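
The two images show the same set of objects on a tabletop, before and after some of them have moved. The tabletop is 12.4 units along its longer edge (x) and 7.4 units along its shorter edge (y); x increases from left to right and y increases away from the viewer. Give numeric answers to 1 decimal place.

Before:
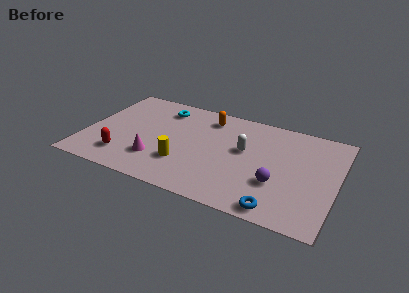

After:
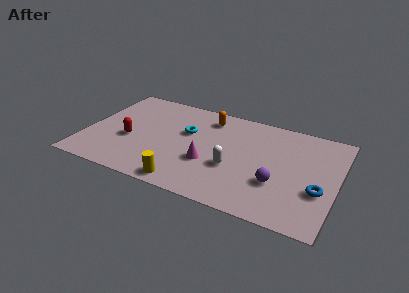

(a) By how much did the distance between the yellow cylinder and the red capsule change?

+0.8

The distance was about 3.0 in the first image and 3.8 in the second, so they moved 0.8 units further apart.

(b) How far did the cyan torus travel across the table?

2.0

The cyan torus was near (3.5, 6.0) before and (4.9, 4.6) after, so it travelled √(1.4² + 1.4²) ≈ 2.0 units.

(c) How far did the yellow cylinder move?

1.4

From (5.0, 2.2) to (5.3, 0.8), the yellow cylinder covered √(0.3² + 1.4²) ≈ 1.4 units.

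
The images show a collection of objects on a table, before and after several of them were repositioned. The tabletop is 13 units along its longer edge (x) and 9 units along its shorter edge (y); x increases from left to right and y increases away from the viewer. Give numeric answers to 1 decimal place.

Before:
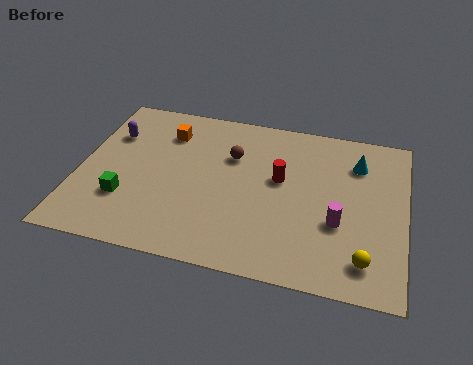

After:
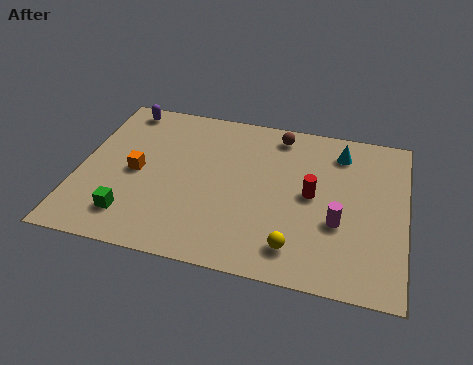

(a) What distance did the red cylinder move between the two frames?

1.4

The red cylinder was near (8.0, 5.2) before and (9.3, 4.6) after, so it travelled √(1.3² + 0.6²) ≈ 1.4 units.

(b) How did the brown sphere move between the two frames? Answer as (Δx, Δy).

(1.8, 1.7)

From the two frames, the brown sphere sits at roughly (6.0, 6.1) before and (7.8, 7.8) after.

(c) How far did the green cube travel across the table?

0.9

The green cube moved from about (2.0, 2.7) to (2.3, 1.8), a distance of √(0.3² + 0.9²) ≈ 0.9.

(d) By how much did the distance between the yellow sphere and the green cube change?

-3.1

The distance was about 9.6 in the first image and 6.5 in the second, so they moved 3.1 units closer together.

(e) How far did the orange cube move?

2.8

The orange cube was near (3.3, 6.9) before and (2.3, 4.3) after, so it travelled √(1.0² + 2.6²) ≈ 2.8 units.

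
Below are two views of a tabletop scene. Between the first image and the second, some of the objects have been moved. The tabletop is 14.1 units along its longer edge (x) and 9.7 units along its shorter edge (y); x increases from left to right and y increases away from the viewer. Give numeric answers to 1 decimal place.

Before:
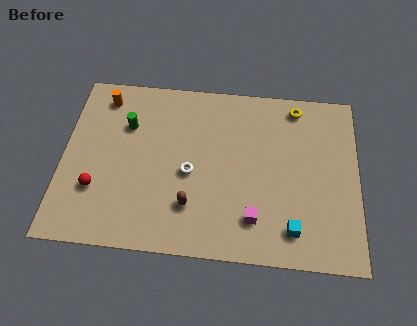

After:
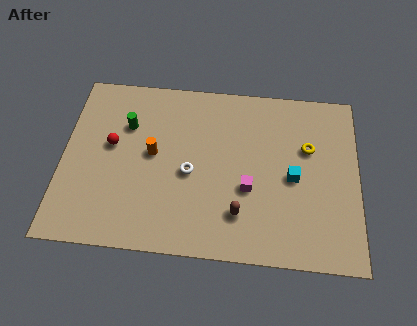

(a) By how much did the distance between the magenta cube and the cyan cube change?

+0.4

They were about 1.8 units apart before and 2.2 after — 0.4 units further apart.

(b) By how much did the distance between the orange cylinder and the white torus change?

-3.8

The distance was about 5.8 in the first image and 2.0 in the second, so they moved 3.8 units closer together.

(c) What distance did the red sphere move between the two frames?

2.6

From (1.7, 3.0) to (2.3, 5.5), the red sphere covered √(0.6² + 2.5²) ≈ 2.6 units.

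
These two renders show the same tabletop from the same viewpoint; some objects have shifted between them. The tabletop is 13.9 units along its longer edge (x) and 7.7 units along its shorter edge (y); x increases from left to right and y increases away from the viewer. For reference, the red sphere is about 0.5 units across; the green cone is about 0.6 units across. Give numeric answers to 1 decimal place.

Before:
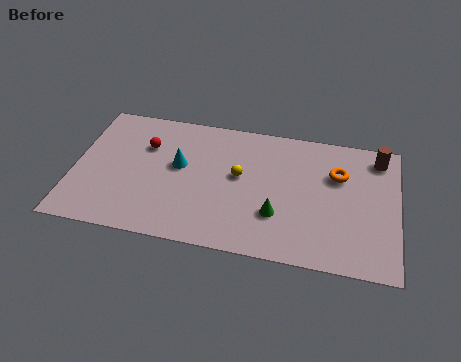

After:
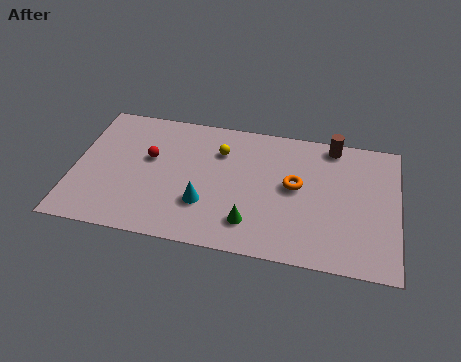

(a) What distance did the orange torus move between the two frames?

2.1

From (11.3, 5.2) to (9.5, 4.2), the orange torus covered √(1.8² + 1.0²) ≈ 2.1 units.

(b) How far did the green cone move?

1.3

From (8.8, 2.4) to (7.7, 1.7), the green cone covered √(1.1² + 0.7²) ≈ 1.3 units.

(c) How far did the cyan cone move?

2.3

The cyan cone moved from about (4.5, 4.4) to (5.7, 2.4), a distance of √(1.2² + 2.0²) ≈ 2.3.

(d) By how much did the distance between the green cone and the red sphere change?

-1.1

They were about 6.5 units apart before and 5.4 after — 1.1 units closer together.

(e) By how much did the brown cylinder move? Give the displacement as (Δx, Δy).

(-2.0, 0.4)

From the two frames, the brown cylinder sits at roughly (13.0, 6.5) before and (11.0, 6.9) after.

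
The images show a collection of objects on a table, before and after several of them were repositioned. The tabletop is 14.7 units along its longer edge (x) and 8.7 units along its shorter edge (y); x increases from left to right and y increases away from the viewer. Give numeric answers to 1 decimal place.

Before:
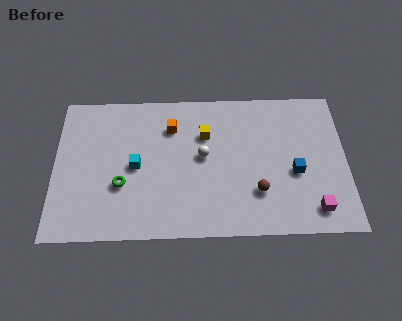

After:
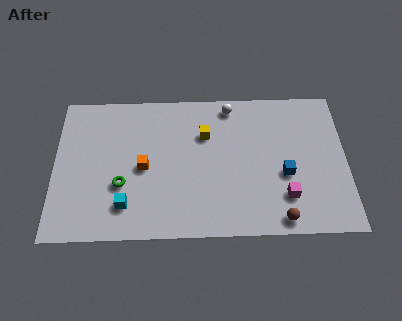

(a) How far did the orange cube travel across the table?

2.8

The orange cube moved from about (5.9, 6.5) to (4.5, 4.1), a distance of √(1.4² + 2.4²) ≈ 2.8.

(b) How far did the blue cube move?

0.5

The blue cube moved from about (12.1, 3.6) to (11.6, 3.5), a distance of √(0.5² + 0.1²) ≈ 0.5.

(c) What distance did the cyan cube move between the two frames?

2.4

From (4.1, 4.2) to (3.6, 1.9), the cyan cube covered √(0.5² + 2.3²) ≈ 2.4 units.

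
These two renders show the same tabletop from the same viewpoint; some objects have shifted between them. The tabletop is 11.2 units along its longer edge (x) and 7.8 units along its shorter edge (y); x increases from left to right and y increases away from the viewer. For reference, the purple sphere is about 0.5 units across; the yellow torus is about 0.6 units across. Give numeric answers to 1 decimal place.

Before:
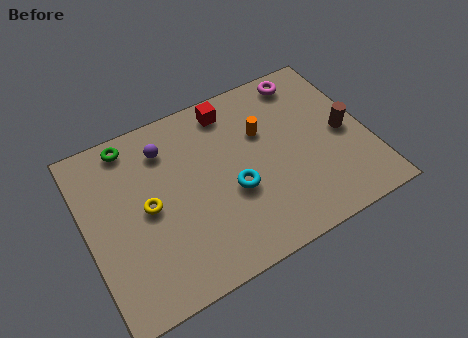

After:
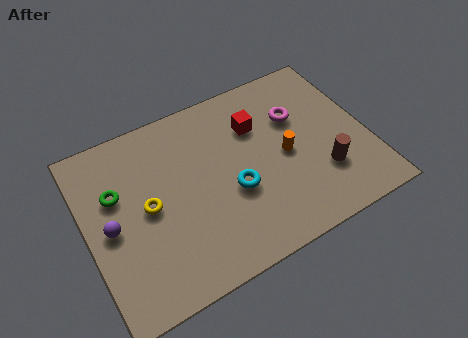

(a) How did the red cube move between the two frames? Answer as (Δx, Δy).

(0.9, -1.2)

The red cube was at about (6.1, 6.7) and moved to about (7.0, 5.5).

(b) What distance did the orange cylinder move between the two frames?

1.6

The orange cylinder moved from about (7.2, 5.1) to (7.9, 3.7), a distance of √(0.7² + 1.4²) ≈ 1.6.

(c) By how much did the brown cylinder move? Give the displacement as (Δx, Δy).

(-1.1, -1.4)

The brown cylinder was at about (10.3, 3.7) and moved to about (9.2, 2.3).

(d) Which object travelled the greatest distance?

the purple sphere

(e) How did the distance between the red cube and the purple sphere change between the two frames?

+3.6

Before: roughly 2.8 units apart; after: 6.4. That's 3.6 units further apart.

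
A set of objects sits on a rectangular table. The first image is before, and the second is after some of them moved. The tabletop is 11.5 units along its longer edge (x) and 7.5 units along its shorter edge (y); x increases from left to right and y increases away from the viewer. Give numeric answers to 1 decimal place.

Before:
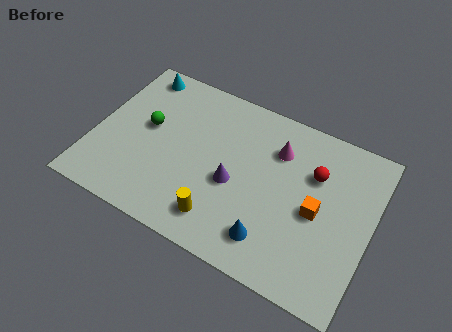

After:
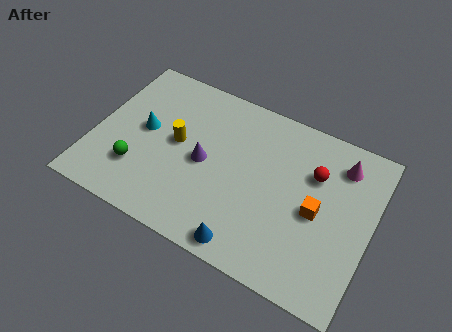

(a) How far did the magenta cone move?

2.6

From (7.4, 5.5) to (10.0, 6.0), the magenta cone covered √(2.6² + 0.5²) ≈ 2.6 units.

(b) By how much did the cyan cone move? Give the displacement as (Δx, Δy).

(0.7, -2.6)

From the two frames, the cyan cone sits at roughly (1.3, 6.6) before and (2.0, 4.0) after.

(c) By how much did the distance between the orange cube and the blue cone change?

+1.1

Before: roughly 2.6 units apart; after: 3.7. That's 1.1 units further apart.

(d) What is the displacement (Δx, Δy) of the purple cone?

(-1.3, 0.4)

From the two frames, the purple cone sits at roughly (5.9, 3.2) before and (4.6, 3.6) after.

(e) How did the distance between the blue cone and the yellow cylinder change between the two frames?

+2.6

They were about 2.1 units apart before and 4.7 after — 2.6 units further apart.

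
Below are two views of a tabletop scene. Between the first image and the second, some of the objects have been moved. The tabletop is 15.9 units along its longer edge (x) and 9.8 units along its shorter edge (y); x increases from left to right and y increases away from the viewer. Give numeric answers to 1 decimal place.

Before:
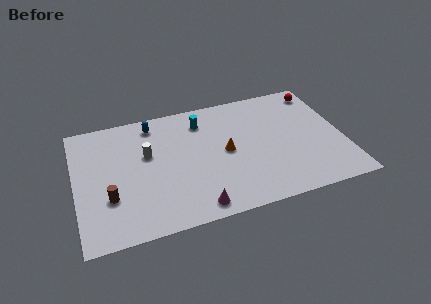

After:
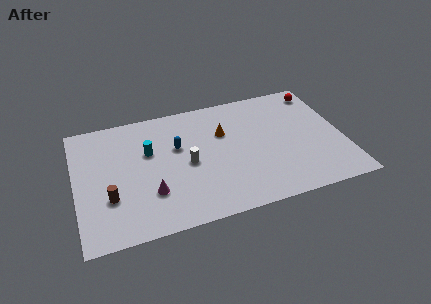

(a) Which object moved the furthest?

the cyan cylinder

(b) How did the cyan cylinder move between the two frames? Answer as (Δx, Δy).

(-3.3, -1.6)

From the two frames, the cyan cylinder sits at roughly (7.7, 7.8) before and (4.4, 6.2) after.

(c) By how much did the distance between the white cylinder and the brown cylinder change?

+1.2

The distance was about 3.7 in the first image and 4.9 in the second, so they moved 1.2 units further apart.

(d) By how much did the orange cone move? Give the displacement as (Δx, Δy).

(0.0, 1.6)

The orange cone started near (8.9, 4.9) and ended near (8.9, 6.5).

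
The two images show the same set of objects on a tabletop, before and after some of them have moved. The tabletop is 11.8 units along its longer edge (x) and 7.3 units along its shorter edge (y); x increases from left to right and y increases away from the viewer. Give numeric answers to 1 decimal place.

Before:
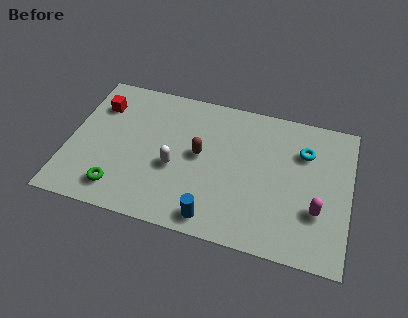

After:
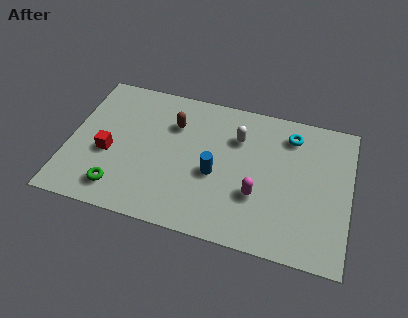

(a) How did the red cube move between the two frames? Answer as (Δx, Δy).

(0.6, -2.4)

The red cube started near (1.1, 5.4) and ended near (1.7, 3.0).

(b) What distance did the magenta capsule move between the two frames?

2.5

The magenta capsule was near (10.5, 2.4) before and (8.0, 2.5) after, so it travelled √(2.5² + 0.1²) ≈ 2.5 units.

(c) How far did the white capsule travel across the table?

3.3

The white capsule was near (4.5, 3.0) before and (7.0, 5.2) after, so it travelled √(2.5² + 2.2²) ≈ 3.3 units.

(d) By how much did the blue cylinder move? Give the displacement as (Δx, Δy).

(-0.1, 2.2)

The blue cylinder was at about (6.3, 0.9) and moved to about (6.2, 3.1).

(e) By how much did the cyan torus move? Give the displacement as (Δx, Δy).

(-0.6, 0.7)

The cyan torus was at about (9.8, 5.2) and moved to about (9.2, 5.9).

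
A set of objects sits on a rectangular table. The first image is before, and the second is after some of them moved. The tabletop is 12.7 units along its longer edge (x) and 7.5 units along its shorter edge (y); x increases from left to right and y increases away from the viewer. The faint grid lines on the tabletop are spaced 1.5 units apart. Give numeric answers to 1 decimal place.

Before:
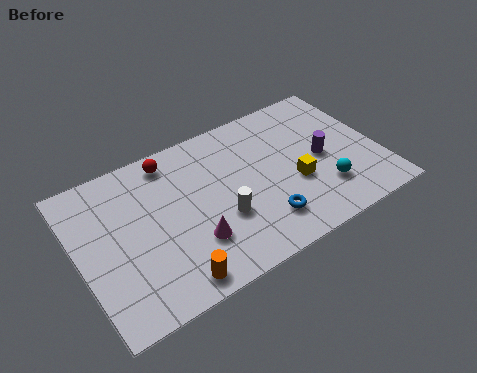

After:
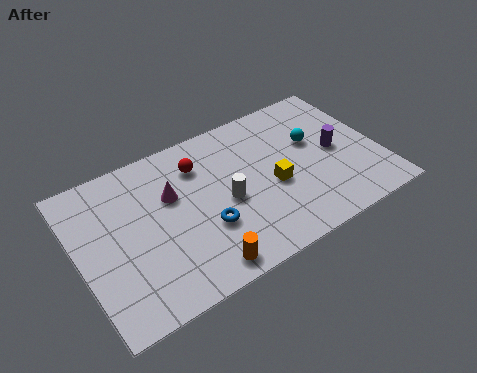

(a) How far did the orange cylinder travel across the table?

1.2

From (3.4, 0.9) to (4.6, 0.9), the orange cylinder covered √(1.2² + 0.0²) ≈ 1.2 units.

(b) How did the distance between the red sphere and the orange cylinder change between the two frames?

-0.8

The distance was about 5.7 in the first image and 4.9 in the second, so they moved 0.8 units closer together.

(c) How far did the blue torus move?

2.5

The blue torus was near (7.4, 1.7) before and (5.1, 2.6) after, so it travelled √(2.3² + 0.9²) ≈ 2.5 units.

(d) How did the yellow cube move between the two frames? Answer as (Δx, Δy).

(-0.9, 0.3)

From the two frames, the yellow cube sits at roughly (9.0, 2.9) before and (8.1, 3.2) after.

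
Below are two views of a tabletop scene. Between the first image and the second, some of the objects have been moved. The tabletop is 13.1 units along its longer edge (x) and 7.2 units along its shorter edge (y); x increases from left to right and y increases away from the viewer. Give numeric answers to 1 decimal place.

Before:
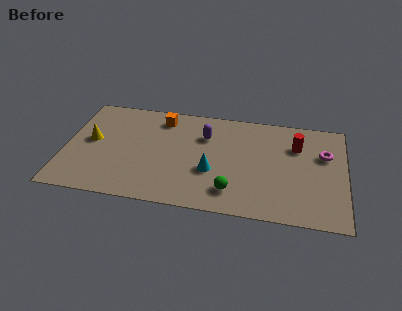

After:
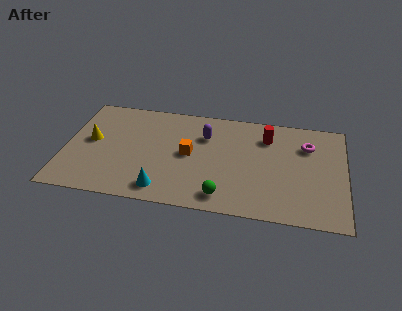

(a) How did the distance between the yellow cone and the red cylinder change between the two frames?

-1.3

The distance was about 9.7 in the first image and 8.4 in the second, so they moved 1.3 units closer together.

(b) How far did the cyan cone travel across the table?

2.7

The cyan cone moved from about (6.9, 2.7) to (4.7, 1.1), a distance of √(2.2² + 1.6²) ≈ 2.7.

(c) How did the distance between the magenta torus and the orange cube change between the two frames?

-2.1

They were about 7.8 units apart before and 5.7 after — 2.1 units closer together.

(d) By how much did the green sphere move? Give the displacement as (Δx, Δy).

(-0.4, -0.4)

From the two frames, the green sphere sits at roughly (7.9, 1.5) before and (7.5, 1.1) after.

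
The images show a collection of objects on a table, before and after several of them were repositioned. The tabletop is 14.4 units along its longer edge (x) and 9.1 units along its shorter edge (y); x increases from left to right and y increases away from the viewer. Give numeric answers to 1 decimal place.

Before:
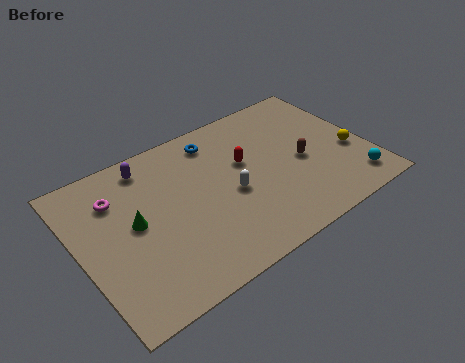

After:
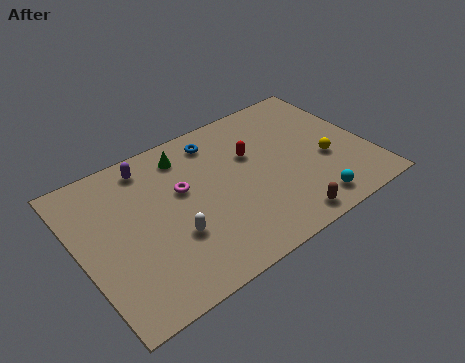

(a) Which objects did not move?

the purple capsule and the blue torus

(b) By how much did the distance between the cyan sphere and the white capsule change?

+0.5

The distance was about 6.3 in the first image and 6.8 in the second, so they moved 0.5 units further apart.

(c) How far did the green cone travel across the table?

4.0

From (2.7, 4.8) to (5.7, 7.5), the green cone covered √(3.0² + 2.7²) ≈ 4.0 units.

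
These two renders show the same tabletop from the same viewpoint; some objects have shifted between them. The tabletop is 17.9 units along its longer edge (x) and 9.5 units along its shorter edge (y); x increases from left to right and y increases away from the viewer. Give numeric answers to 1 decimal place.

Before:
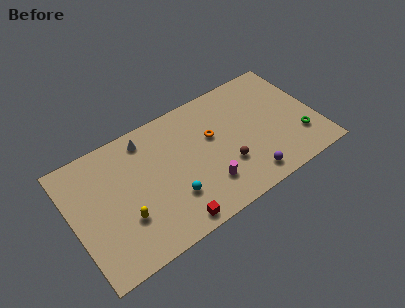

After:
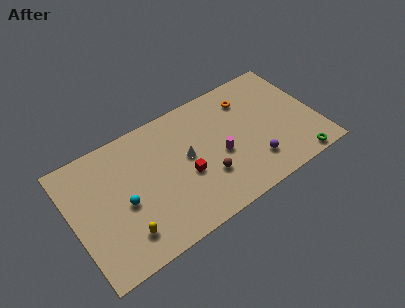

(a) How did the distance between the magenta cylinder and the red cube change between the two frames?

-0.5

The distance was about 3.1 in the first image and 2.6 in the second, so they moved 0.5 units closer together.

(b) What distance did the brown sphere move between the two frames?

1.5

The brown sphere was near (11.0, 3.1) before and (9.5, 3.0) after, so it travelled √(1.5² + 0.1²) ≈ 1.5 units.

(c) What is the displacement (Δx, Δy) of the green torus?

(-0.5, -1.8)

From the two frames, the green torus sits at roughly (16.4, 2.6) before and (15.9, 0.8) after.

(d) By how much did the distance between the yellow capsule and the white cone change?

+0.5

The distance was about 5.5 in the first image and 6.0 in the second, so they moved 0.5 units further apart.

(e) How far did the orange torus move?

3.3

The orange torus moved from about (10.4, 5.8) to (13.3, 7.4), a distance of √(2.9² + 1.6²) ≈ 3.3.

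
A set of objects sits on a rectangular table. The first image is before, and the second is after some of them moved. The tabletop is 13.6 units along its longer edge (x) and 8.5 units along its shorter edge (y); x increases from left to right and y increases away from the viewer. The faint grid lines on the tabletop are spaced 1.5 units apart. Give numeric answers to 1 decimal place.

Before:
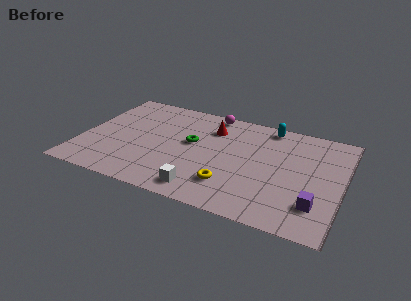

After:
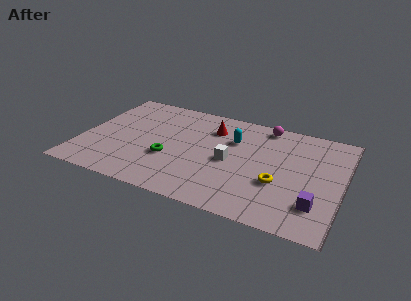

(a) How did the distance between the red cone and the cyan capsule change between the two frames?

-1.8

Before: roughly 3.1 units apart; after: 1.3. That's 1.8 units closer together.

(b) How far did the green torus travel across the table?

2.0

The green torus was near (5.7, 4.8) before and (4.7, 3.1) after, so it travelled √(1.0² + 1.7²) ≈ 2.0 units.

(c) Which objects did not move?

the red cone and the purple cube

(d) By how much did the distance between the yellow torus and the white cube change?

+1.2

Before: roughly 1.6 units apart; after: 2.8. That's 1.2 units further apart.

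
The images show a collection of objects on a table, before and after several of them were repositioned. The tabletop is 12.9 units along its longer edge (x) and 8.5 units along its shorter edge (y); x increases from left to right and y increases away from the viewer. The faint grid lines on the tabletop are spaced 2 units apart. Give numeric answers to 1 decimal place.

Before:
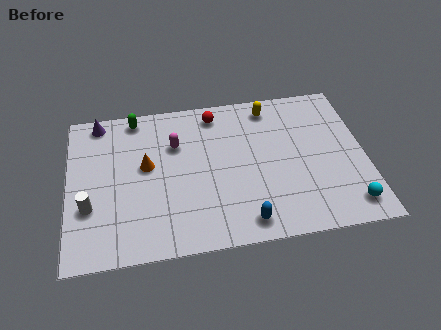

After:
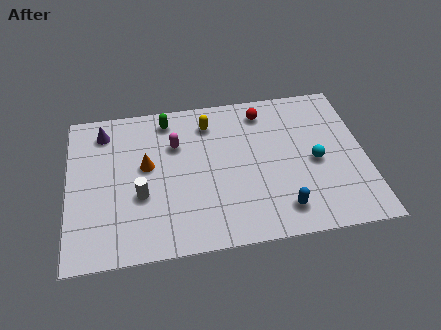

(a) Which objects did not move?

the magenta capsule and the orange cone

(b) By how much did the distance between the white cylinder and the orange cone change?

-1.5

Before: roughly 3.1 units apart; after: 1.6. That's 1.5 units closer together.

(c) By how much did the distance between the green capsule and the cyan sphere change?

-3.8

The distance was about 11.0 in the first image and 7.2 in the second, so they moved 3.8 units closer together.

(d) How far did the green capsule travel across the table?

1.4

The green capsule moved from about (3.0, 7.6) to (4.4, 7.3), a distance of √(1.4² + 0.3²) ≈ 1.4.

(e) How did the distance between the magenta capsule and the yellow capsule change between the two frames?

-2.7

The distance was about 4.5 in the first image and 1.8 in the second, so they moved 2.7 units closer together.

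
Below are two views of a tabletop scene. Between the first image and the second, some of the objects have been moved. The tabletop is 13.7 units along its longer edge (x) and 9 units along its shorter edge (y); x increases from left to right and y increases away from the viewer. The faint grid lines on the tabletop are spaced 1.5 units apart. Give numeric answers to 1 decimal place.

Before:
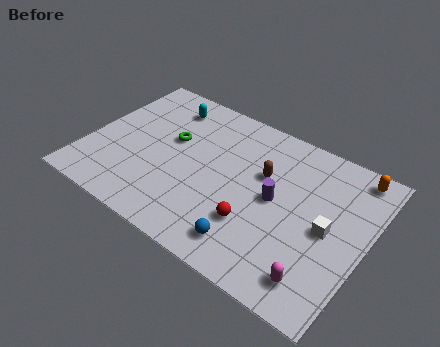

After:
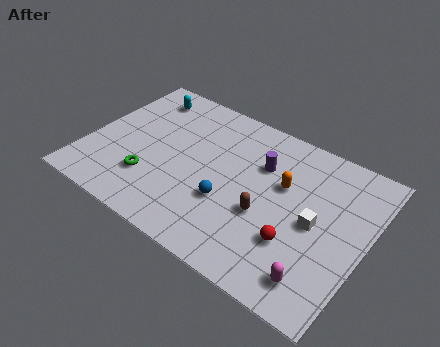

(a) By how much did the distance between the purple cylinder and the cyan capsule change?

-0.3

They were about 6.7 units apart before and 6.4 after — 0.3 units closer together.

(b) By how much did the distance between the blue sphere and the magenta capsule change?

+1.7

Before: roughly 3.3 units apart; after: 5.0. That's 1.7 units further apart.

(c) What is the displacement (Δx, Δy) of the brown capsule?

(0.5, -2.2)

From the two frames, the brown capsule sits at roughly (8.5, 5.7) before and (9.0, 3.5) after.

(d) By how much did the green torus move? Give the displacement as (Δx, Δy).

(-0.5, -2.9)

The green torus was at about (3.9, 5.4) and moved to about (3.4, 2.5).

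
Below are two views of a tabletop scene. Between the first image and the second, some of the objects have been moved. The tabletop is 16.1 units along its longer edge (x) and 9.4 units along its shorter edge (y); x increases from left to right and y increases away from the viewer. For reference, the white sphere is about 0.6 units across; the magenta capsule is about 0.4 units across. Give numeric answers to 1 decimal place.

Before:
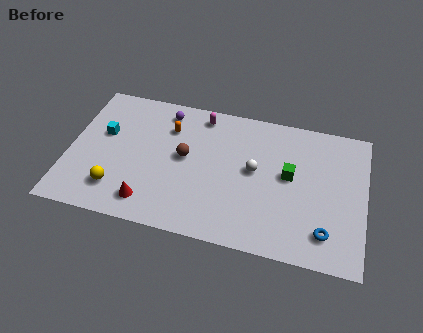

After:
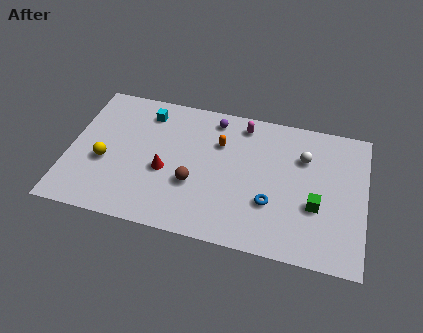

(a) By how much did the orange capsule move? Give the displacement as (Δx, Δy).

(2.8, -0.4)

The orange capsule was at about (5.3, 6.9) and moved to about (8.1, 6.5).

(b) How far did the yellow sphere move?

1.9

From (2.8, 2.1) to (2.0, 3.8), the yellow sphere covered √(0.8² + 1.7²) ≈ 1.9 units.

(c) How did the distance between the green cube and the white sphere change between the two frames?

+1.3

Before: roughly 1.9 units apart; after: 3.2. That's 1.3 units further apart.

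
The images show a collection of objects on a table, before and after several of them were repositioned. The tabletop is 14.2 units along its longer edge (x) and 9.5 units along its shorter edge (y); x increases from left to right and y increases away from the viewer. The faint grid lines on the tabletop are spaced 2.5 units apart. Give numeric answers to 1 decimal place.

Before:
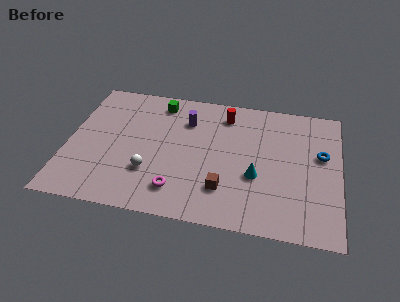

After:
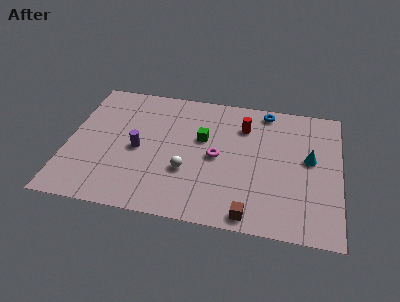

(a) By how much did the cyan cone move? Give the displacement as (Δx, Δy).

(2.7, 1.7)

The cyan cone started near (9.9, 3.6) and ended near (12.6, 5.3).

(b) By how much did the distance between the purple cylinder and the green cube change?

+1.7

They were about 1.9 units apart before and 3.6 after — 1.7 units further apart.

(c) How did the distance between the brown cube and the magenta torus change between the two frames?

+1.7

They were about 2.5 units apart before and 4.2 after — 1.7 units further apart.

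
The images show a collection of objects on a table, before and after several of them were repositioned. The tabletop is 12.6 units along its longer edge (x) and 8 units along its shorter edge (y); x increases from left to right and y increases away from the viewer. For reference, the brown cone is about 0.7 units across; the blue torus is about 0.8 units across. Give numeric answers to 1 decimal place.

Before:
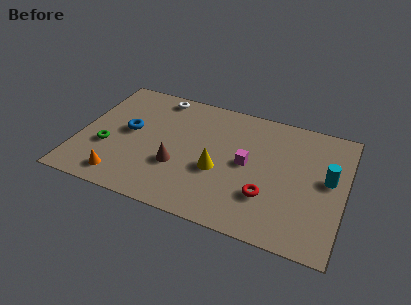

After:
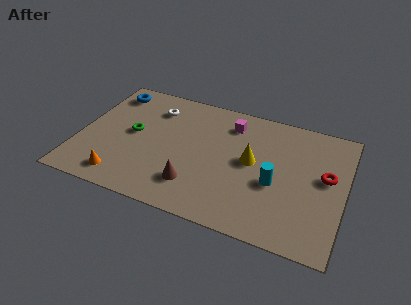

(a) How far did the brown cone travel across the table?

1.3

The brown cone was near (4.8, 2.8) before and (5.7, 1.9) after, so it travelled √(0.9² + 0.9²) ≈ 1.3 units.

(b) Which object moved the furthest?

the red torus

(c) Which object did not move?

the orange cone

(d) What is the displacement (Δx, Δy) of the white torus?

(-0.1, -0.9)

From the two frames, the white torus sits at roughly (3.4, 7.1) before and (3.3, 6.2) after.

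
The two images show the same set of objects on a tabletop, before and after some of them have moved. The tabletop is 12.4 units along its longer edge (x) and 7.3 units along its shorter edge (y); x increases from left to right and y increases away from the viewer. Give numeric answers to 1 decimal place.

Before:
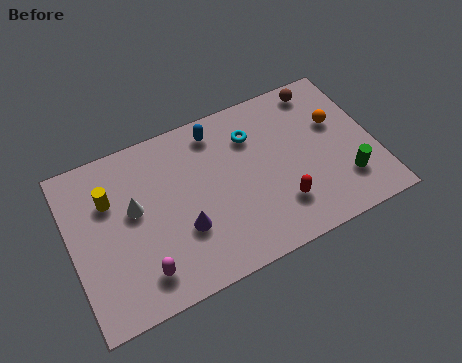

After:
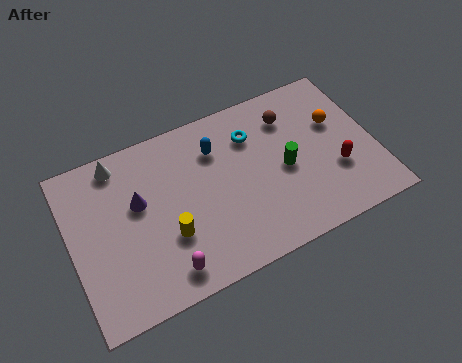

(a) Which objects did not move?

the cyan torus and the orange sphere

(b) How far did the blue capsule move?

0.8

The blue capsule was near (6.2, 6.2) before and (6.1, 5.4) after, so it travelled √(0.1² + 0.8²) ≈ 0.8 units.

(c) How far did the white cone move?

2.2

The white cone moved from about (2.6, 4.2) to (2.2, 6.4), a distance of √(0.4² + 2.2²) ≈ 2.2.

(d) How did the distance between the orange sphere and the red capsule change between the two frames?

-1.7

They were about 3.8 units apart before and 2.1 after — 1.7 units closer together.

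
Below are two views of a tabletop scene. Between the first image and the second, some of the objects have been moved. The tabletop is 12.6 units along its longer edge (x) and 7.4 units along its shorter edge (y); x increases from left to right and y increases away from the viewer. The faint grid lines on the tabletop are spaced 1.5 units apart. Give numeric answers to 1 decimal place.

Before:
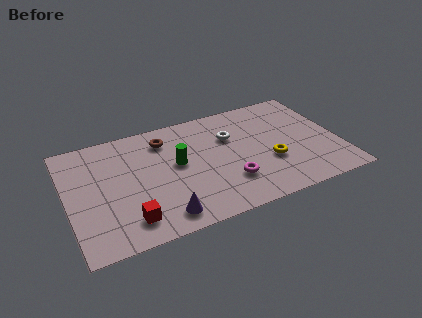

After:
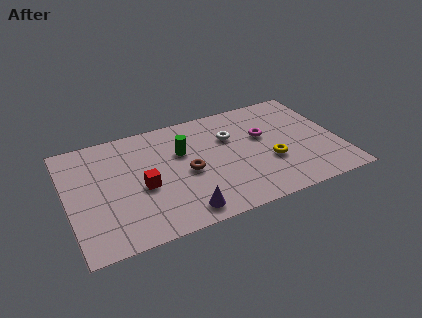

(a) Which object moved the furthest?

the magenta torus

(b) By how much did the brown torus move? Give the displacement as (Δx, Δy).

(0.8, -2.5)

The brown torus started near (4.7, 5.9) and ended near (5.5, 3.4).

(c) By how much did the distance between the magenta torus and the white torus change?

-1.3

They were about 2.9 units apart before and 1.6 after — 1.3 units closer together.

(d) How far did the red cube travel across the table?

2.0

From (2.6, 1.4) to (3.4, 3.2), the red cube covered √(0.8² + 1.8²) ≈ 2.0 units.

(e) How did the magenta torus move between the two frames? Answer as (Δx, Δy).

(1.9, 2.4)

The magenta torus was at about (7.3, 2.1) and moved to about (9.2, 4.5).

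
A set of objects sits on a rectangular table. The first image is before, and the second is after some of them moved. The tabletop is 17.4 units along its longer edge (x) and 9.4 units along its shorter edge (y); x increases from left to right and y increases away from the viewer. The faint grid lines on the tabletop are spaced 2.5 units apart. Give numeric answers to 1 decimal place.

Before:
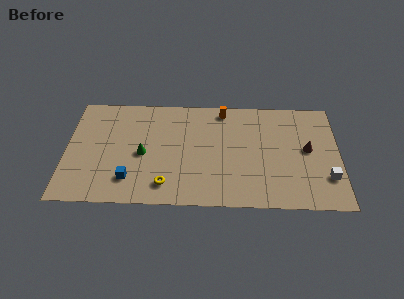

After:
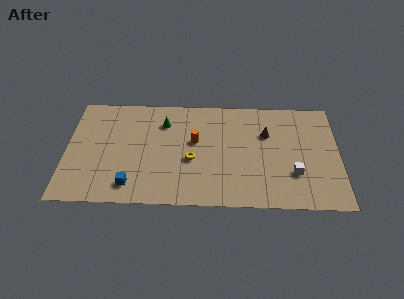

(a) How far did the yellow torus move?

2.7

The yellow torus moved from about (6.4, 1.7) to (8.0, 3.9), a distance of √(1.6² + 2.2²) ≈ 2.7.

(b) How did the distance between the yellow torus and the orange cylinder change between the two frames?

-5.9

Before: roughly 7.5 units apart; after: 1.6. That's 5.9 units closer together.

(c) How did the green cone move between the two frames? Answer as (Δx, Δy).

(1.3, 2.8)

The green cone was at about (4.9, 4.3) and moved to about (6.2, 7.1).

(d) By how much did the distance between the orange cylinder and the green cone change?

-3.9

Before: roughly 6.5 units apart; after: 2.6. That's 3.9 units closer together.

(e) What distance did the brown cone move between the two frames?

2.9

The brown cone moved from about (15.4, 5.0) to (12.8, 6.3), a distance of √(2.6² + 1.3²) ≈ 2.9.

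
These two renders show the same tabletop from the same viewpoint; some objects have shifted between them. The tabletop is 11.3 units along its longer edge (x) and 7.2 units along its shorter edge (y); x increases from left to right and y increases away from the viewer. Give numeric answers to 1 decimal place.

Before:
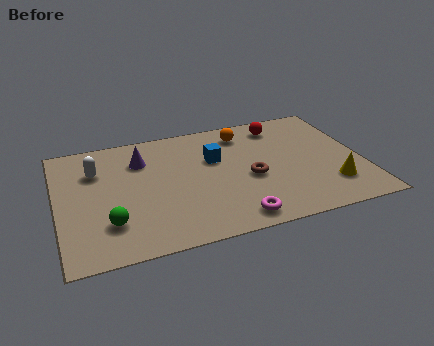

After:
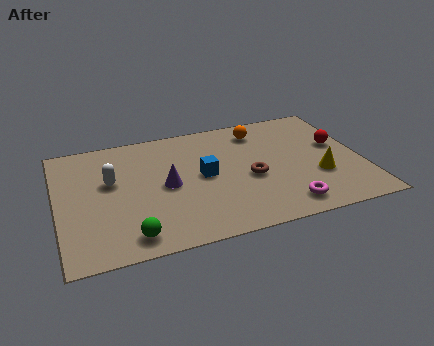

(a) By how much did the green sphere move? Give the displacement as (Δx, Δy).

(0.7, -0.9)

From the two frames, the green sphere sits at roughly (1.8, 1.9) before and (2.5, 1.0) after.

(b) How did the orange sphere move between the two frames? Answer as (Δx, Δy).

(0.6, 0.0)

The orange sphere was at about (7.1, 5.9) and moved to about (7.7, 5.9).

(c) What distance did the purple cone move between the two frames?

2.0

The purple cone moved from about (3.2, 5.3) to (4.0, 3.5), a distance of √(0.8² + 1.8²) ≈ 2.0.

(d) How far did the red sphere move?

2.7

The red sphere was near (8.5, 6.0) before and (10.5, 4.2) after, so it travelled √(2.0² + 1.8²) ≈ 2.7 units.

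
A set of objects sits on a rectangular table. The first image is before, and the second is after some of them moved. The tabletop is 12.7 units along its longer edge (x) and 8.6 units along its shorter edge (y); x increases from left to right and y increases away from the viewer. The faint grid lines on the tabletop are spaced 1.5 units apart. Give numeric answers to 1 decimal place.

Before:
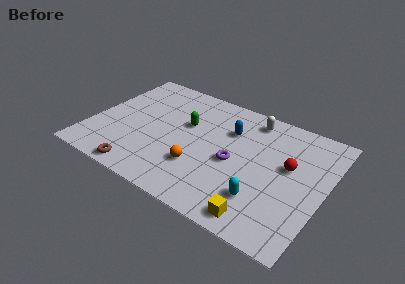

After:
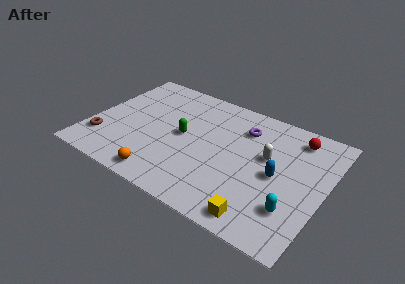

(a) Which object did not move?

the yellow cube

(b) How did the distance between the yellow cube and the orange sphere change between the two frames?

+1.4

Before: roughly 3.9 units apart; after: 5.3. That's 1.4 units further apart.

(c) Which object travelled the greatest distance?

the blue capsule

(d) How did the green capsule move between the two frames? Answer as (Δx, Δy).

(0.0, -0.9)

The green capsule started near (5.0, 5.3) and ended near (5.0, 4.4).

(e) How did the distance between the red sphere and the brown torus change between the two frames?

+2.6

They were about 8.5 units apart before and 11.1 after — 2.6 units further apart.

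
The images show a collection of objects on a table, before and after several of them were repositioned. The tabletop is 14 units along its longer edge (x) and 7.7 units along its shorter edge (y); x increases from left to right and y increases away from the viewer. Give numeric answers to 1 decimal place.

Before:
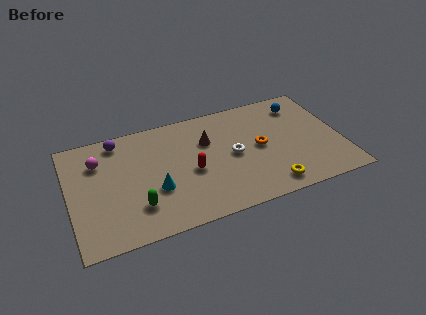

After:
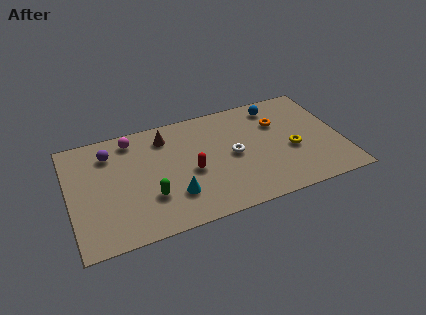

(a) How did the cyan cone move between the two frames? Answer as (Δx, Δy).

(0.9, -0.7)

From the two frames, the cyan cone sits at roughly (4.3, 2.8) before and (5.2, 2.1) after.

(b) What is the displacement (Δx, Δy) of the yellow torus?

(1.4, 2.1)

From the two frames, the yellow torus sits at roughly (10.0, 1.1) before and (11.4, 3.2) after.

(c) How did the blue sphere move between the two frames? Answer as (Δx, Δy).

(-1.3, 0.3)

The blue sphere started near (12.2, 6.2) and ended near (10.9, 6.5).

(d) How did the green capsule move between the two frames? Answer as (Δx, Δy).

(0.7, 0.4)

From the two frames, the green capsule sits at roughly (3.3, 2.0) before and (4.0, 2.4) after.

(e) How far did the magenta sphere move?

2.1

From (1.6, 5.6) to (3.4, 6.6), the magenta sphere covered √(1.8² + 1.0²) ≈ 2.1 units.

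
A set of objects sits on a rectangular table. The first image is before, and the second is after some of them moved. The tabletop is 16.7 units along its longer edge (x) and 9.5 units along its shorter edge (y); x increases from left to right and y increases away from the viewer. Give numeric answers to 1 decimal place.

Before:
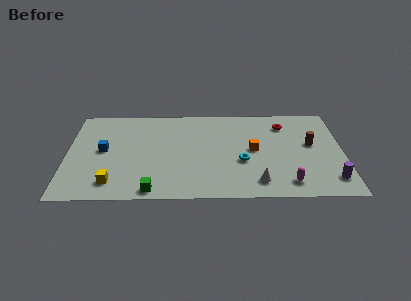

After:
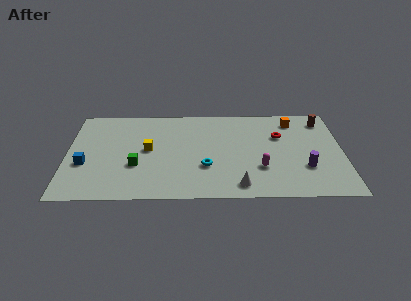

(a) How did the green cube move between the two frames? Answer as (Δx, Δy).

(-1.0, 2.5)

From the two frames, the green cube sits at roughly (5.2, 0.9) before and (4.2, 3.4) after.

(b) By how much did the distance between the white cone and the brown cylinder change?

+3.4

Before: roughly 5.0 units apart; after: 8.4. That's 3.4 units further apart.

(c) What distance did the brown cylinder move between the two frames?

2.6

The brown cylinder was near (14.8, 5.4) before and (15.6, 7.9) after, so it travelled √(0.8² + 2.5²) ≈ 2.6 units.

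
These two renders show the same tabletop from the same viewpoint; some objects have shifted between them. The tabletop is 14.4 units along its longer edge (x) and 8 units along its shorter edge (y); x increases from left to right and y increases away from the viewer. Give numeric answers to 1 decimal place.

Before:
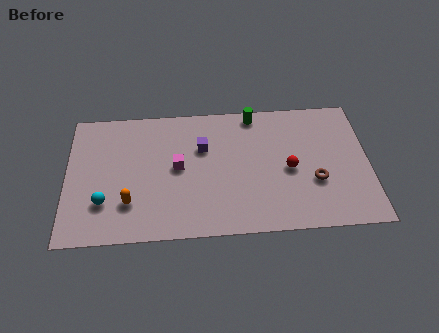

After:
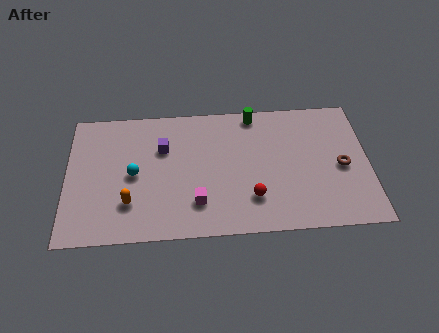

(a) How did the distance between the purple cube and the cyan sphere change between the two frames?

-3.5

The distance was about 5.6 in the first image and 2.1 in the second, so they moved 3.5 units closer together.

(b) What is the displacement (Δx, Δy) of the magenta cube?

(0.9, -2.2)

The magenta cube was at about (5.3, 4.2) and moved to about (6.2, 2.0).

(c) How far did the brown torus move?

1.5

From (11.8, 2.9) to (13.1, 3.7), the brown torus covered √(1.3² + 0.8²) ≈ 1.5 units.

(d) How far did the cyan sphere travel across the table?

2.1

From (1.8, 2.3) to (3.2, 3.9), the cyan sphere covered √(1.4² + 1.6²) ≈ 2.1 units.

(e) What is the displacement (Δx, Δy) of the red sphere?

(-1.8, -1.6)

From the two frames, the red sphere sits at roughly (10.6, 3.7) before and (8.8, 2.1) after.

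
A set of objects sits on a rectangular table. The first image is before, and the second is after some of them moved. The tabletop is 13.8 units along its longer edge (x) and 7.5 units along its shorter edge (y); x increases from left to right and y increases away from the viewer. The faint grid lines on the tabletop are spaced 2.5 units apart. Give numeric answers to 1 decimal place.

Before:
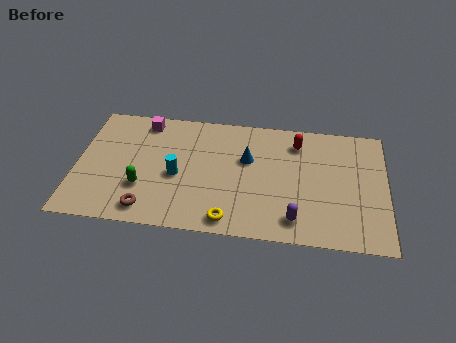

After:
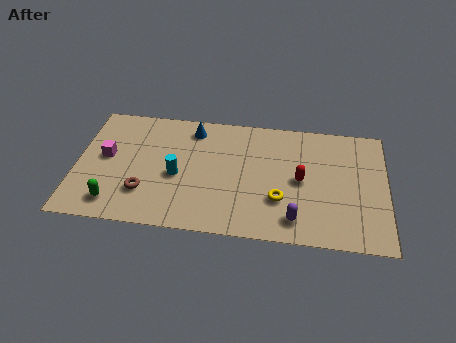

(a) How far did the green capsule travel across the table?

1.6

The green capsule moved from about (3.0, 2.4) to (1.8, 1.3), a distance of √(1.2² + 1.1²) ≈ 1.6.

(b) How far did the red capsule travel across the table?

2.3

The red capsule moved from about (9.8, 6.0) to (10.0, 3.7), a distance of √(0.2² + 2.3²) ≈ 2.3.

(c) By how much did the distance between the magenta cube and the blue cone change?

-0.6

The distance was about 5.0 in the first image and 4.4 in the second, so they moved 0.6 units closer together.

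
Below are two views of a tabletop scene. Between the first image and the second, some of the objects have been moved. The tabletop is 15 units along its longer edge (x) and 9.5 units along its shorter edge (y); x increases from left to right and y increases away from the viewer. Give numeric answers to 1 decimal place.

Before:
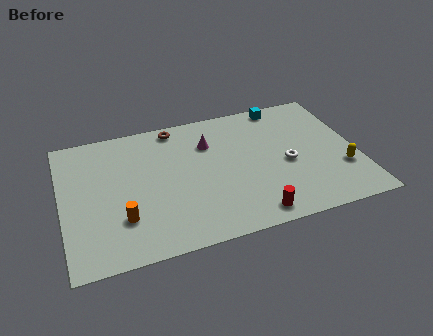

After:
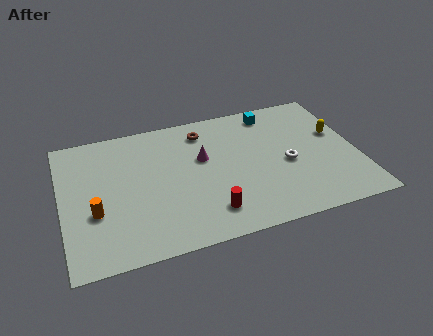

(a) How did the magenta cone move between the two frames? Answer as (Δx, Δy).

(-0.4, -1.0)

From the two frames, the magenta cone sits at roughly (7.6, 6.8) before and (7.2, 5.8) after.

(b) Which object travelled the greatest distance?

the yellow capsule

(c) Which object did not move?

the white torus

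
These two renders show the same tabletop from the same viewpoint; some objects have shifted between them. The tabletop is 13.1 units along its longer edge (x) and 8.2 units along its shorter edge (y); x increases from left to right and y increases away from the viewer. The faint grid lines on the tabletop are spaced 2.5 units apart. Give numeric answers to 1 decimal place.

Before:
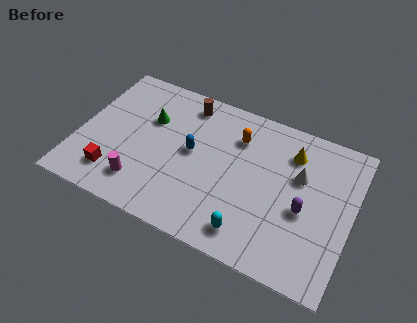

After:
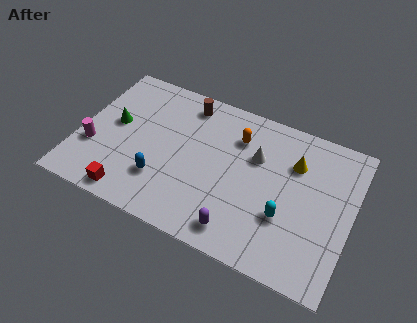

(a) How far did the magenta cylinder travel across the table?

2.7

From (3.3, 1.7) to (0.8, 2.8), the magenta cylinder covered √(2.5² + 1.1²) ≈ 2.7 units.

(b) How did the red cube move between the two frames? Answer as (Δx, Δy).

(0.9, -0.8)

The red cube was at about (2.0, 1.7) and moved to about (2.9, 0.9).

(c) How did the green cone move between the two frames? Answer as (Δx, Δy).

(-1.6, -0.9)

The green cone was at about (3.2, 5.4) and moved to about (1.6, 4.5).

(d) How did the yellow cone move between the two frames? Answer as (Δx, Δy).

(0.2, -0.5)

The yellow cone was at about (10.0, 6.3) and moved to about (10.2, 5.8).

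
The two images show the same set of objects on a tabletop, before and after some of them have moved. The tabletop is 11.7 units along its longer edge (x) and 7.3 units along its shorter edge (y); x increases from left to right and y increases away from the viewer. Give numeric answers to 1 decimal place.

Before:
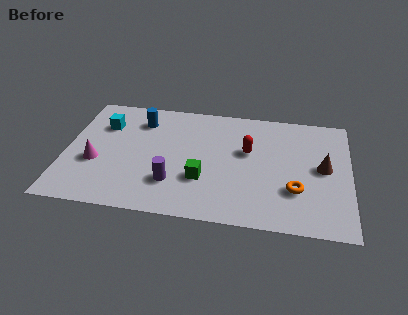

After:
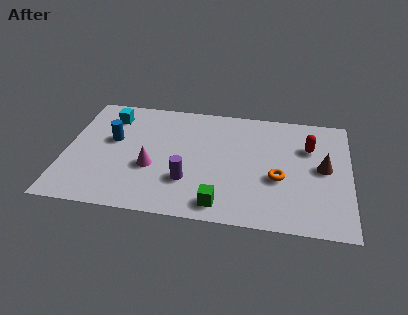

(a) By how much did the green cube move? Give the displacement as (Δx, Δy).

(0.8, -1.4)

The green cube was at about (5.7, 2.4) and moved to about (6.5, 1.0).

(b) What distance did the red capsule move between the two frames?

2.6

The red capsule moved from about (7.5, 4.4) to (10.0, 5.0), a distance of √(2.5² + 0.6²) ≈ 2.6.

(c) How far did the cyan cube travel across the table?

0.6

From (1.5, 5.2) to (1.7, 5.8), the cyan cube covered √(0.2² + 0.6²) ≈ 0.6 units.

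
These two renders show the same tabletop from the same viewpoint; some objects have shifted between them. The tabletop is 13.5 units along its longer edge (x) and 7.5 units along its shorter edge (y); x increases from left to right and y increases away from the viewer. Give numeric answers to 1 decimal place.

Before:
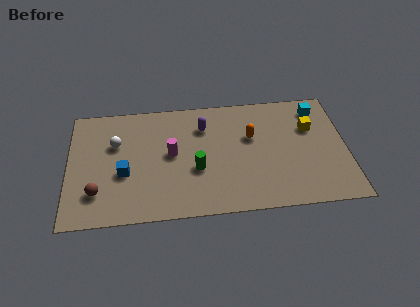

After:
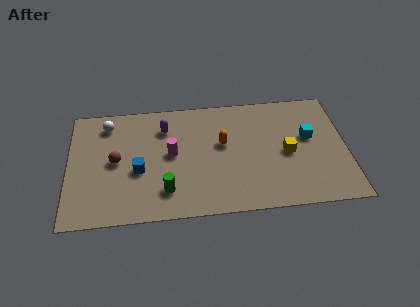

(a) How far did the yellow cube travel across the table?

1.9

The yellow cube moved from about (11.8, 5.0) to (10.6, 3.5), a distance of √(1.2² + 1.5²) ≈ 1.9.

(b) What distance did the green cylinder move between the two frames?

1.9

The green cylinder moved from about (6.2, 2.9) to (4.7, 1.7), a distance of √(1.5² + 1.2²) ≈ 1.9.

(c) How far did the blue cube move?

0.7

The blue cube moved from about (2.7, 3.0) to (3.4, 3.1), a distance of √(0.7² + 0.1²) ≈ 0.7.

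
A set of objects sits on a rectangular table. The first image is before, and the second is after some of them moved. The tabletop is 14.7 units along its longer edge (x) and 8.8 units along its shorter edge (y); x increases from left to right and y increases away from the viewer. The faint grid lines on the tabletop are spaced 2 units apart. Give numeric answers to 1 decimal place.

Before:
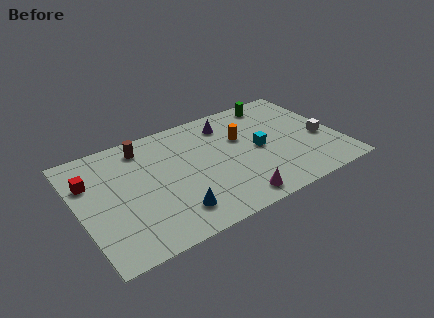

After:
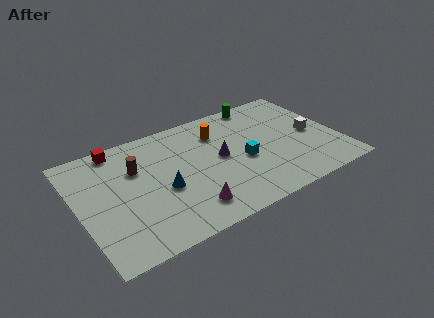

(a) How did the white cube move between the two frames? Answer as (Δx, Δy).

(-0.4, 0.6)

The white cube started near (13.7, 3.6) and ended near (13.3, 4.2).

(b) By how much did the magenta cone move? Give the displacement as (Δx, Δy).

(-2.5, 0.6)

From the two frames, the magenta cone sits at roughly (8.2, 1.1) before and (5.7, 1.7) after.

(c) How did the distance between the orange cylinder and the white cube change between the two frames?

+0.9

The distance was about 4.7 in the first image and 5.6 in the second, so they moved 0.9 units further apart.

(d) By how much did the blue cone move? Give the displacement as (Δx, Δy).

(-0.3, 1.9)

From the two frames, the blue cone sits at roughly (4.9, 1.8) before and (4.6, 3.7) after.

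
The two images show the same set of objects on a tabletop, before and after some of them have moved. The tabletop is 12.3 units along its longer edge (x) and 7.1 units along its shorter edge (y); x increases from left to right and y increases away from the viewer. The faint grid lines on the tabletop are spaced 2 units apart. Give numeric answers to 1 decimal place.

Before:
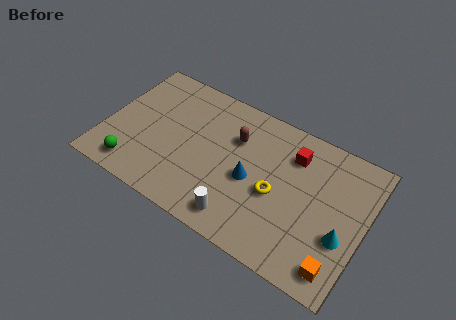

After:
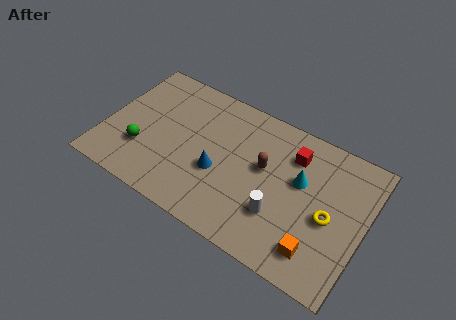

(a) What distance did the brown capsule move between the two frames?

1.7

The brown capsule was near (6.0, 4.9) before and (7.5, 4.1) after, so it travelled √(1.5² + 0.8²) ≈ 1.7 units.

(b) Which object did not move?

the red cube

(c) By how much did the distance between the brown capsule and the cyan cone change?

-4.2

The distance was about 5.9 in the first image and 1.7 in the second, so they moved 4.2 units closer together.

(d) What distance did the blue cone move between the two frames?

1.6

The blue cone moved from about (7.0, 3.2) to (5.5, 2.8), a distance of √(1.5² + 0.4²) ≈ 1.6.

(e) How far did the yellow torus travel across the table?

2.5

From (8.2, 3.1) to (10.7, 3.2), the yellow torus covered √(2.5² + 0.1²) ≈ 2.5 units.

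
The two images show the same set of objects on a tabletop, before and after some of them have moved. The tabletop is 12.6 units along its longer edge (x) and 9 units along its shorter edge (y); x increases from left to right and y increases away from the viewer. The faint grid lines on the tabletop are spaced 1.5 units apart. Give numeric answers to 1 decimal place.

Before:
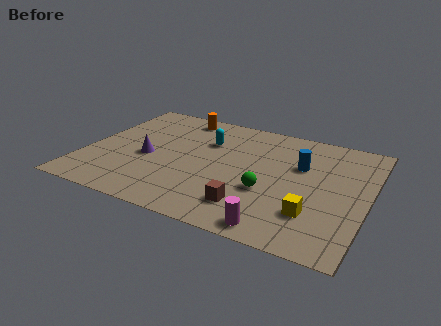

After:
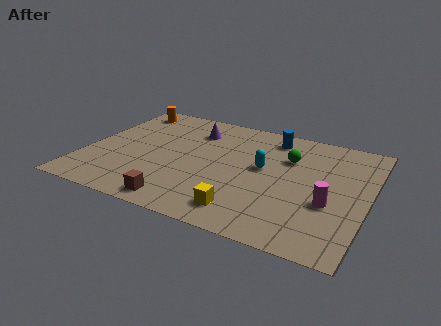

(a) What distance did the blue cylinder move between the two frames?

2.3

From (9.5, 5.8) to (8.0, 7.6), the blue cylinder covered √(1.5² + 1.8²) ≈ 2.3 units.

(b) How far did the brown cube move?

3.1

The brown cube was near (7.7, 1.9) before and (4.7, 1.0) after, so it travelled √(3.0² + 0.9²) ≈ 3.1 units.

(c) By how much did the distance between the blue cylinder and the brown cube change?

+3.1

The distance was about 4.3 in the first image and 7.4 in the second, so they moved 3.1 units further apart.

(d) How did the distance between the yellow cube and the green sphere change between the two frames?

+2.6

Before: roughly 2.3 units apart; after: 4.9. That's 2.6 units further apart.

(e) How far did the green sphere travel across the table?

3.0

The green sphere was near (8.3, 3.3) before and (8.9, 6.2) after, so it travelled √(0.6² + 2.9²) ≈ 3.0 units.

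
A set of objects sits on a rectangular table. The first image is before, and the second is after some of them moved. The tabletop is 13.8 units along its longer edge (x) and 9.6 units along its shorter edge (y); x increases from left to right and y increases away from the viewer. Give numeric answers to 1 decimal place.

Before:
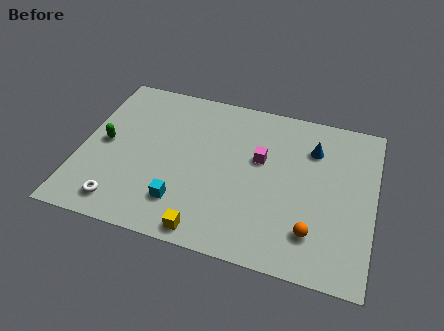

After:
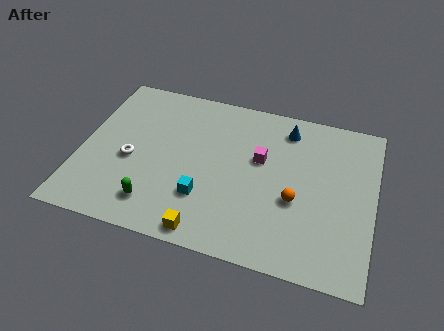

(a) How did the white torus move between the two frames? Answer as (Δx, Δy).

(0.2, 2.7)

The white torus started near (2.2, 1.4) and ended near (2.4, 4.1).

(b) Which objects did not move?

the yellow cube and the magenta cube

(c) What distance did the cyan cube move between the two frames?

1.2

The cyan cube moved from about (5.0, 2.2) to (6.0, 2.8), a distance of √(1.0² + 0.6²) ≈ 1.2.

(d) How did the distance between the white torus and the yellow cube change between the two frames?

+0.9

They were about 4.1 units apart before and 5.0 after — 0.9 units further apart.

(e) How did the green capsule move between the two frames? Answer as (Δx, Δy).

(2.7, -3.0)

The green capsule started near (1.1, 4.8) and ended near (3.8, 1.8).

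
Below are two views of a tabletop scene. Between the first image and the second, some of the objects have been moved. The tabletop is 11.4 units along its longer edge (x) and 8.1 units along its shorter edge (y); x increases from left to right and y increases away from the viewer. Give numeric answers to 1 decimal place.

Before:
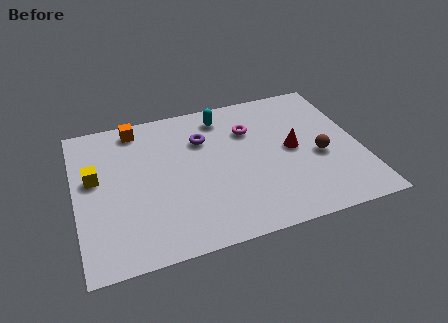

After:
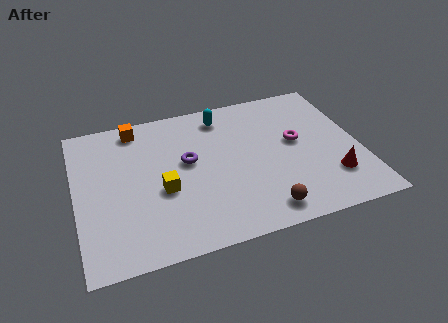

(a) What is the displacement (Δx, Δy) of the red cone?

(1.4, -2.0)

The red cone was at about (8.7, 4.1) and moved to about (10.1, 2.1).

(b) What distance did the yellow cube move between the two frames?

3.0

From (0.8, 4.7) to (3.4, 3.3), the yellow cube covered √(2.6² + 1.4²) ≈ 3.0 units.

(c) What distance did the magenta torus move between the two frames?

2.2

The magenta torus moved from about (7.1, 5.7) to (8.9, 4.5), a distance of √(1.8² + 1.2²) ≈ 2.2.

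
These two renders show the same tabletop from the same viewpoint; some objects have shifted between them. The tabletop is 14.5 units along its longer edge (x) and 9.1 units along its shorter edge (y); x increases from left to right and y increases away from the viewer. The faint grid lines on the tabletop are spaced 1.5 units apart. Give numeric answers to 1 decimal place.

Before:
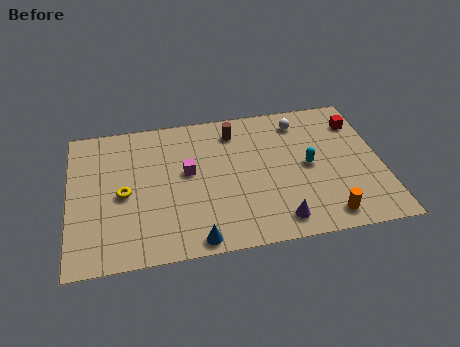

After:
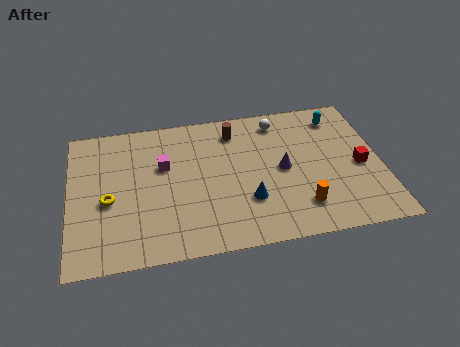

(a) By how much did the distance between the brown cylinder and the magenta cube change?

+0.5

They were about 3.3 units apart before and 3.8 after — 0.5 units further apart.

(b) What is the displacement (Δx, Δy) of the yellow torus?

(-0.7, -0.3)

From the two frames, the yellow torus sits at roughly (2.5, 4.2) before and (1.8, 3.9) after.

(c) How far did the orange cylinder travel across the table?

1.4

The orange cylinder was near (11.7, 1.2) before and (10.6, 2.0) after, so it travelled √(1.1² + 0.8²) ≈ 1.4 units.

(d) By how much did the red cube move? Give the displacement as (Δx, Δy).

(-0.1, -2.9)

The red cube was at about (13.6, 7.0) and moved to about (13.5, 4.1).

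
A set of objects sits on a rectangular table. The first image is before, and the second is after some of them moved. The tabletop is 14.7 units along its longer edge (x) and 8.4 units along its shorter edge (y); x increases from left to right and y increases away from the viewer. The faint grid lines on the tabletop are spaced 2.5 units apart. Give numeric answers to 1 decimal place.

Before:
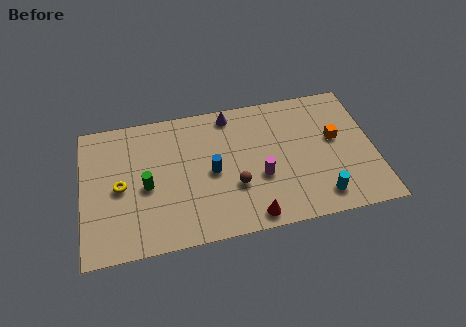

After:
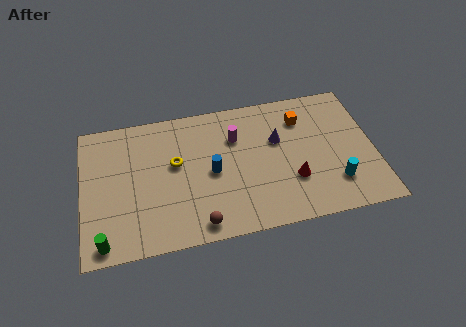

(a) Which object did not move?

the blue cylinder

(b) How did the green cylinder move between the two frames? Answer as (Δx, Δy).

(-2.2, -2.9)

From the two frames, the green cylinder sits at roughly (3.2, 3.8) before and (1.0, 0.9) after.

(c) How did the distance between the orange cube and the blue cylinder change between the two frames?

-1.1

Before: roughly 6.4 units apart; after: 5.3. That's 1.1 units closer together.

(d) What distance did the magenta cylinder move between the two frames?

2.9

The magenta cylinder was near (8.9, 3.2) before and (7.8, 5.9) after, so it travelled √(1.1² + 2.7²) ≈ 2.9 units.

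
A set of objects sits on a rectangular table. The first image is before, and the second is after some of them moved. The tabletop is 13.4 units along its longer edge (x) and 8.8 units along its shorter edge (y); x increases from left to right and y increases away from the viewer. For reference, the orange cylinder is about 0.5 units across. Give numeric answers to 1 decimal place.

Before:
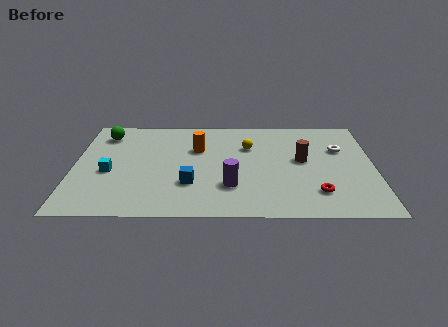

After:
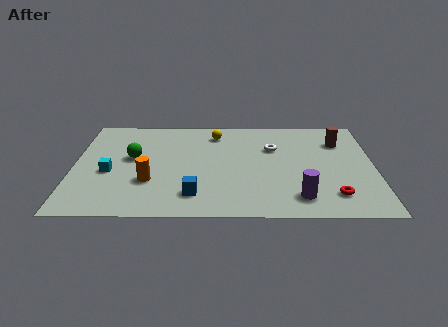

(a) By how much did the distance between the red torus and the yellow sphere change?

+2.5

Before: roughly 5.0 units apart; after: 7.5. That's 2.5 units further apart.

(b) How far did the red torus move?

0.7

The red torus was near (10.8, 2.0) before and (11.5, 1.8) after, so it travelled √(0.7² + 0.2²) ≈ 0.7 units.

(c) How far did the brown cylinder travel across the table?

2.4

The brown cylinder was near (10.2, 4.8) before and (11.9, 6.5) after, so it travelled √(1.7² + 1.7²) ≈ 2.4 units.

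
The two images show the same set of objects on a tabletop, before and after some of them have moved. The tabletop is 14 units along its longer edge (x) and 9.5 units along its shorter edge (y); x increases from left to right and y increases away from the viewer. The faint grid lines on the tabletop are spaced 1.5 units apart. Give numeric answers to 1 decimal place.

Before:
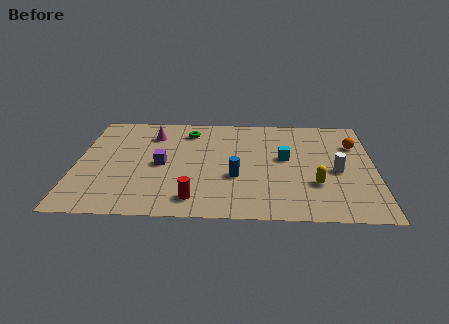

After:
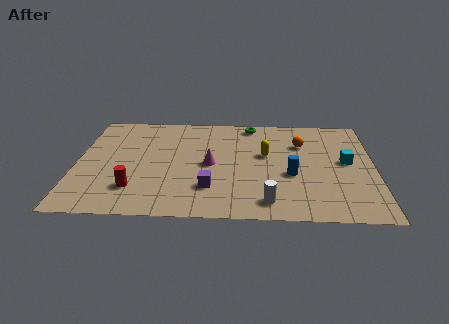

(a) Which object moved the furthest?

the white cylinder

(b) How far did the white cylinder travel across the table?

4.3

The white cylinder was near (12.2, 4.2) before and (9.0, 1.4) after, so it travelled √(3.2² + 2.8²) ≈ 4.3 units.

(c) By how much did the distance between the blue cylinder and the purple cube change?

+0.4

Before: roughly 3.6 units apart; after: 4.0. That's 0.4 units further apart.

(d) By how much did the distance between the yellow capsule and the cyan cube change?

+1.1

The distance was about 2.7 in the first image and 3.8 in the second, so they moved 1.1 units further apart.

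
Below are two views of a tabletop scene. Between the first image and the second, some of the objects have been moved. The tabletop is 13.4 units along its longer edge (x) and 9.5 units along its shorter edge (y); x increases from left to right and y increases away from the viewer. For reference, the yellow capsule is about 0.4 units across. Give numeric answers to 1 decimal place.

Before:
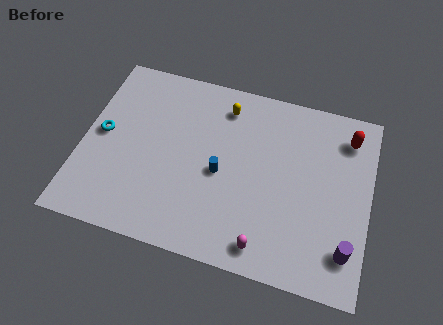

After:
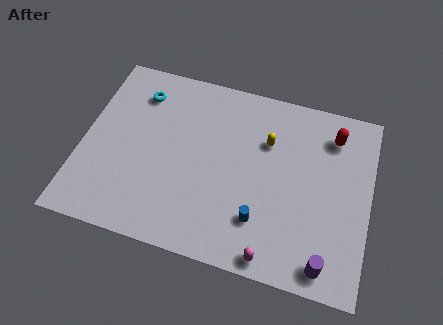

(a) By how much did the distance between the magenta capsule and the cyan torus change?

+0.8

They were about 8.7 units apart before and 9.5 after — 0.8 units further apart.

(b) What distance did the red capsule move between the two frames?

0.7

From (12.2, 7.7) to (11.5, 7.6), the red capsule covered √(0.7² + 0.1²) ≈ 0.7 units.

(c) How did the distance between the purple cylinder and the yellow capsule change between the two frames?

-2.2

Before: roughly 8.4 units apart; after: 6.2. That's 2.2 units closer together.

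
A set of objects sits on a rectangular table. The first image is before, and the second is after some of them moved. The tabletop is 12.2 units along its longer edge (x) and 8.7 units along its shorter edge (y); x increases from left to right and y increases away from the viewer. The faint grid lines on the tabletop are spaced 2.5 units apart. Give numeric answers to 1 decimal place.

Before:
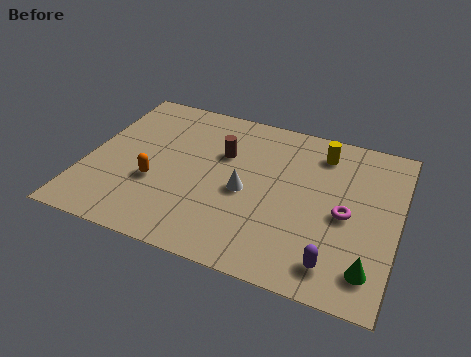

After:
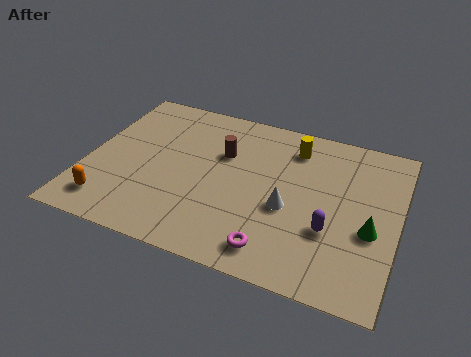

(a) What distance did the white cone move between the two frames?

1.7

The white cone was near (6.3, 3.9) before and (8.0, 3.6) after, so it travelled √(1.7² + 0.3²) ≈ 1.7 units.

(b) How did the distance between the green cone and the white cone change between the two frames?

-2.3

They were about 5.5 units apart before and 3.2 after — 2.3 units closer together.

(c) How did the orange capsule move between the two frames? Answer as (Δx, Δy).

(-1.6, -1.7)

The orange capsule started near (2.8, 3.2) and ended near (1.2, 1.5).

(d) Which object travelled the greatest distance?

the magenta torus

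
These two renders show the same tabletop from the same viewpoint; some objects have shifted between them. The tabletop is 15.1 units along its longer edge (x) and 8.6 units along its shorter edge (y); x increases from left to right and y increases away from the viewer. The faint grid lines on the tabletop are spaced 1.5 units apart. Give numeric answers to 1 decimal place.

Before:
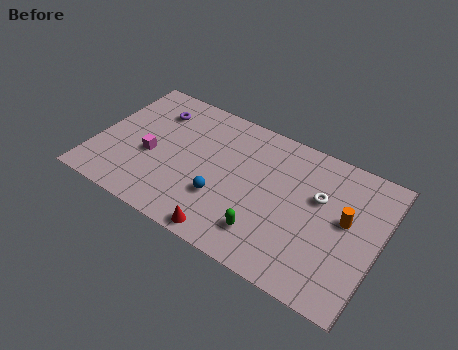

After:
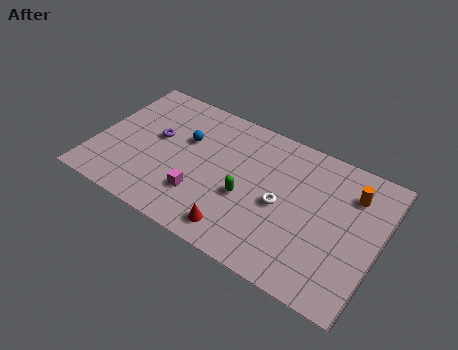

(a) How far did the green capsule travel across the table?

2.1

From (9.5, 1.9) to (8.2, 3.5), the green capsule covered √(1.3² + 1.6²) ≈ 2.1 units.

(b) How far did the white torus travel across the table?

2.3

The white torus moved from about (11.8, 5.4) to (10.0, 4.0), a distance of √(1.8² + 1.4²) ≈ 2.3.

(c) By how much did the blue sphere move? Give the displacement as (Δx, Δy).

(-2.4, 2.7)

The blue sphere started near (7.0, 2.8) and ended near (4.6, 5.5).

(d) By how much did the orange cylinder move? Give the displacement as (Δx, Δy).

(0.1, 1.7)

The orange cylinder was at about (13.3, 4.8) and moved to about (13.4, 6.5).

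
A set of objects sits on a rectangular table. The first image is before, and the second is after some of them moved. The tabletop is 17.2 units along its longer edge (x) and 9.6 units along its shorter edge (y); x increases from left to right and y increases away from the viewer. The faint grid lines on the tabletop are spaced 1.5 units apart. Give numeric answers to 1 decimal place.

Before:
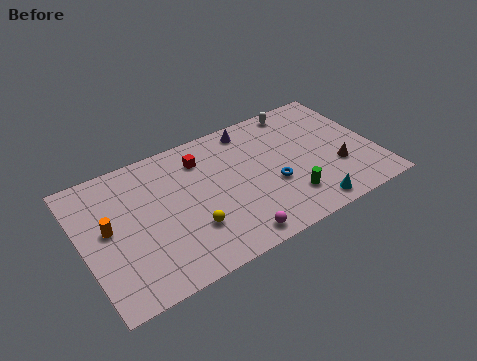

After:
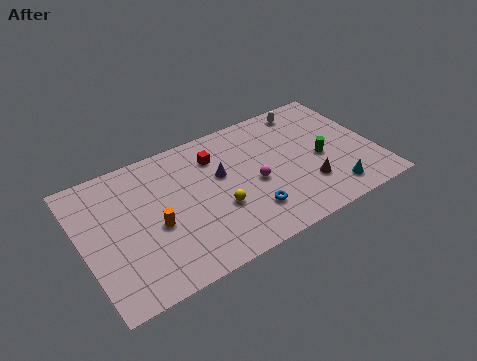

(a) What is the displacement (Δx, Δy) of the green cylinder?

(2.3, 2.0)

The green cylinder started near (11.7, 2.3) and ended near (14.0, 4.3).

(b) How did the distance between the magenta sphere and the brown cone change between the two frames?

-3.6

They were about 6.9 units apart before and 3.3 after — 3.6 units closer together.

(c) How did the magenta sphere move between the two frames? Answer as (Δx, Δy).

(1.8, 3.2)

From the two frames, the magenta sphere sits at roughly (8.2, 1.1) before and (10.0, 4.3) after.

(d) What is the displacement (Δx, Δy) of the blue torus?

(-1.6, -1.3)

The blue torus was at about (11.0, 3.7) and moved to about (9.4, 2.4).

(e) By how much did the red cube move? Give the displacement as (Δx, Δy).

(0.8, -0.2)

From the two frames, the red cube sits at roughly (7.3, 7.5) before and (8.1, 7.3) after.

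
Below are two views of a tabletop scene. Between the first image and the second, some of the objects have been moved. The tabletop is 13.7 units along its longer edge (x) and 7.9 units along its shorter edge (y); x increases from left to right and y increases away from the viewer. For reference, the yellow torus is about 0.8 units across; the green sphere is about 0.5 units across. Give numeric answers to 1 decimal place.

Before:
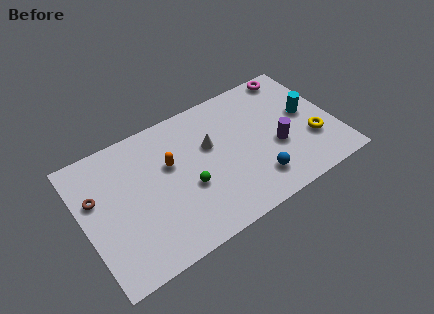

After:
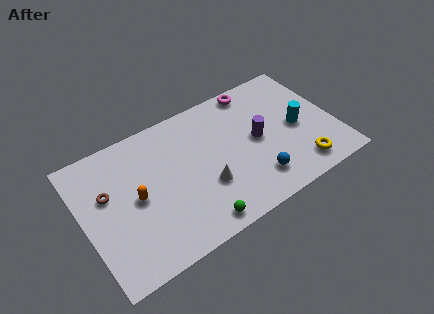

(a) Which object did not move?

the blue sphere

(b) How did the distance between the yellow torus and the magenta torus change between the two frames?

+1.5

The distance was about 4.5 in the first image and 6.0 in the second, so they moved 1.5 units further apart.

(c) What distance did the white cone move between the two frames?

2.3

The white cone moved from about (7.0, 4.9) to (6.4, 2.7), a distance of √(0.6² + 2.2²) ≈ 2.3.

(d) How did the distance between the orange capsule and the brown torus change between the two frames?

-2.3

Before: roughly 4.0 units apart; after: 1.7. That's 2.3 units closer together.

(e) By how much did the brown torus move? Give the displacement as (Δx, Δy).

(0.6, -0.1)

From the two frames, the brown torus sits at roughly (0.8, 5.0) before and (1.4, 4.9) after.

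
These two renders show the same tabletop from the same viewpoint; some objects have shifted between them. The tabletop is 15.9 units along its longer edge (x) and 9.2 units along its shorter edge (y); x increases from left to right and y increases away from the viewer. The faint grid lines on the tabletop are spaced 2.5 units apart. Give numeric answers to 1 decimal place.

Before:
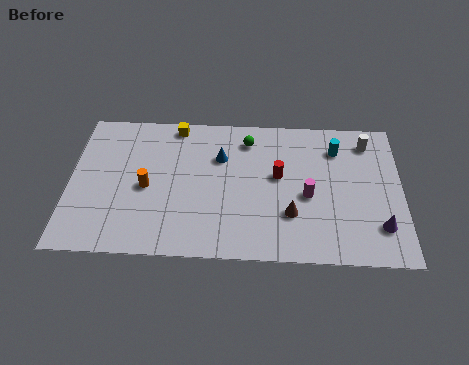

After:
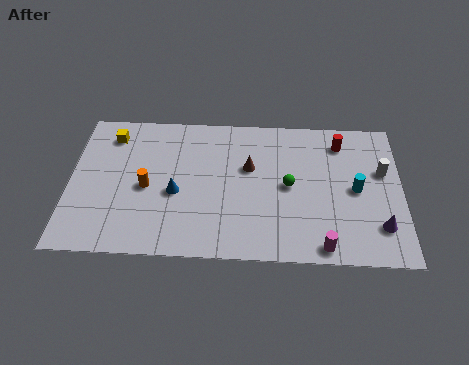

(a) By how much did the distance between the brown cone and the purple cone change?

+2.9

They were about 4.2 units apart before and 7.1 after — 2.9 units further apart.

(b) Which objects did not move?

the purple cone and the orange cylinder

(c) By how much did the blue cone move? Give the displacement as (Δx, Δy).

(-2.1, -2.4)

The blue cone started near (7.2, 6.3) and ended near (5.1, 3.9).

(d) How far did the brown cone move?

3.5

The brown cone was near (10.6, 2.8) before and (8.6, 5.7) after, so it travelled √(2.0² + 2.9²) ≈ 3.5 units.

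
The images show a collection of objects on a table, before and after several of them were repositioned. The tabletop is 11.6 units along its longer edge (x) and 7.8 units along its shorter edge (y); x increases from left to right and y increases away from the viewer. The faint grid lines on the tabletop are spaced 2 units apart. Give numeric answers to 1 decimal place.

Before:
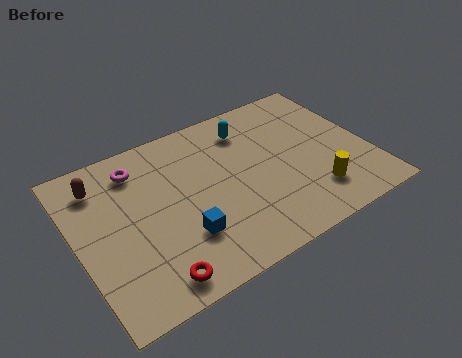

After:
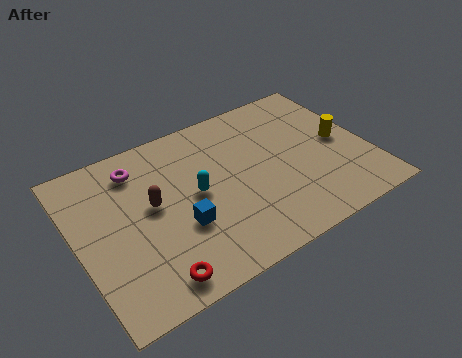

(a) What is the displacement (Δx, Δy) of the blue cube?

(0.0, 0.5)

From the two frames, the blue cube sits at roughly (3.9, 2.3) before and (3.9, 2.8) after.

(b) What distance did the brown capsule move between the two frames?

2.6

From (1.2, 6.2) to (3.0, 4.3), the brown capsule covered √(1.8² + 1.9²) ≈ 2.6 units.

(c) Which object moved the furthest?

the cyan capsule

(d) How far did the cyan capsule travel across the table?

3.3

The cyan capsule was near (7.2, 6.2) before and (4.7, 4.0) after, so it travelled √(2.5² + 2.2²) ≈ 3.3 units.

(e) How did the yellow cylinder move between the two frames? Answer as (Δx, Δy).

(1.5, 2.1)

From the two frames, the yellow cylinder sits at roughly (9.1, 1.8) before and (10.6, 3.9) after.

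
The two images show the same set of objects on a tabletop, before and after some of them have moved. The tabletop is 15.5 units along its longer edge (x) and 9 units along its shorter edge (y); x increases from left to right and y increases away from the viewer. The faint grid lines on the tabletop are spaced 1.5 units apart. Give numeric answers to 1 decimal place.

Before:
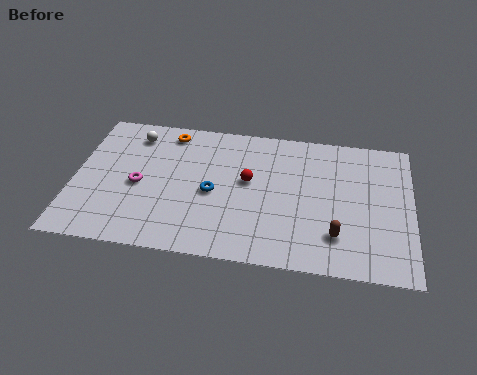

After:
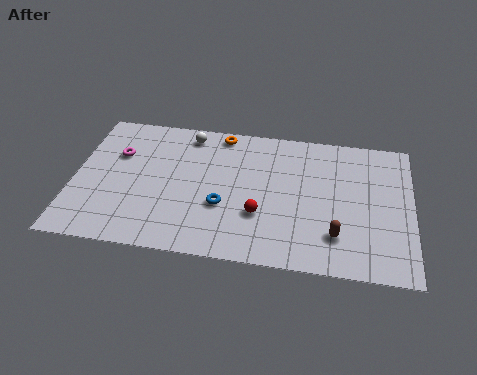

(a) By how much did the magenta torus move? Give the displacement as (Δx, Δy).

(-1.1, 1.9)

The magenta torus started near (3.0, 4.1) and ended near (1.9, 6.0).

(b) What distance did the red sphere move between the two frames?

2.2

From (8.0, 5.1) to (8.6, 3.0), the red sphere covered √(0.6² + 2.1²) ≈ 2.2 units.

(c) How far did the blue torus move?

0.9

From (6.4, 4.1) to (6.9, 3.3), the blue torus covered √(0.5² + 0.8²) ≈ 0.9 units.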